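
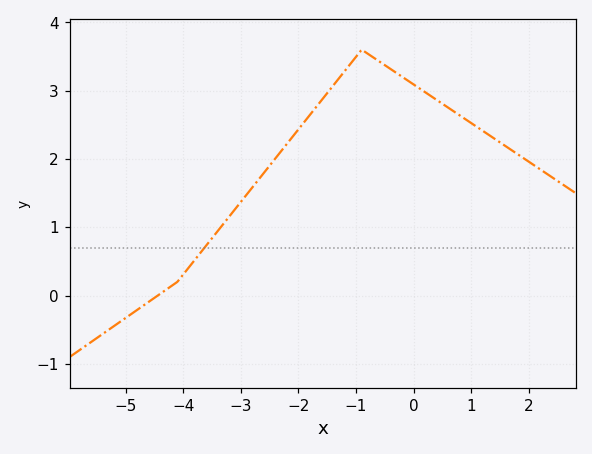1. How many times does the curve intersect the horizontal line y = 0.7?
1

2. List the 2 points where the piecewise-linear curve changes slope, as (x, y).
(-4.1, 0.2); (-0.9, 3.6)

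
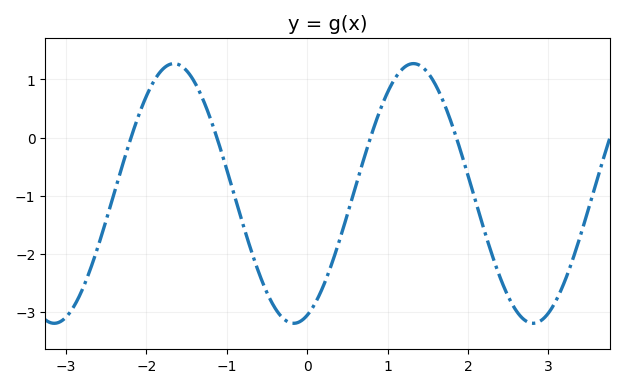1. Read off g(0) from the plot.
-3.05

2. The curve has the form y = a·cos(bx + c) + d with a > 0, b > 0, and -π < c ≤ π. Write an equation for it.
y = 2.23cos(2.11x - 2.79) - 0.96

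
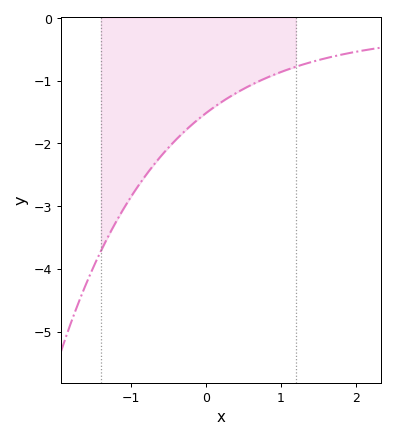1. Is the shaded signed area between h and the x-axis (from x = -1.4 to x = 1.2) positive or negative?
negative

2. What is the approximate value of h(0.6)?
-1.07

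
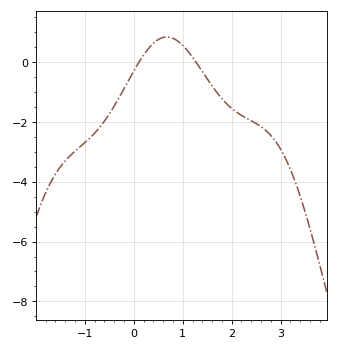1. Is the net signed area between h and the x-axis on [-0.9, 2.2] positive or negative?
negative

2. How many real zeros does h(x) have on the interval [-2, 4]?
2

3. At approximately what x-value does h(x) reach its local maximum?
0.7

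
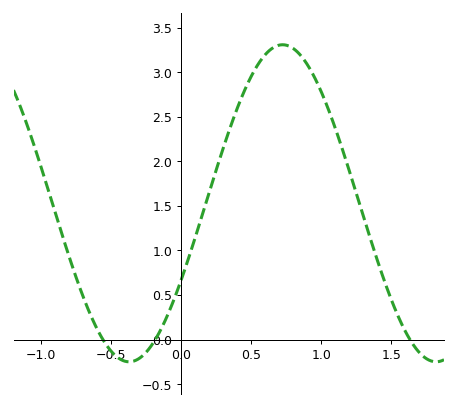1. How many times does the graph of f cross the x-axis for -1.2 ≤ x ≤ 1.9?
3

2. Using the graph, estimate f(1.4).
0.891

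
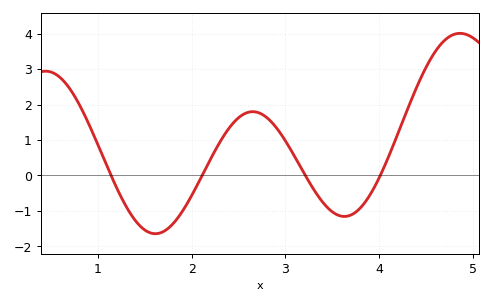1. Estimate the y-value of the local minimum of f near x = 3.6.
-1.2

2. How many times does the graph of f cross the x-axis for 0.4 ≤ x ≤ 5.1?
4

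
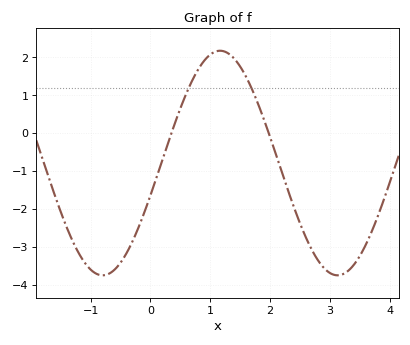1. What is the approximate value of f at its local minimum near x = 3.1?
-3.7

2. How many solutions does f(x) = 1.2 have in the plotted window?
2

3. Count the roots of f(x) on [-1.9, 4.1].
2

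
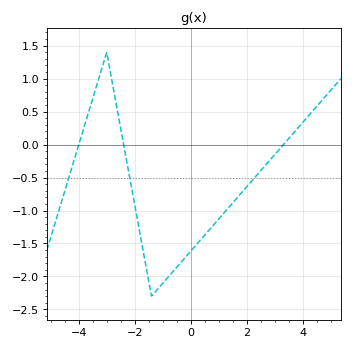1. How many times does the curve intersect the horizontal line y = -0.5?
3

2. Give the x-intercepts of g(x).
-4, -2.39, 3.32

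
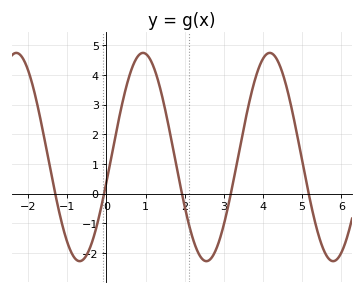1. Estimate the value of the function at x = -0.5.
-2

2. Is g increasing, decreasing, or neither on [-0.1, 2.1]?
neither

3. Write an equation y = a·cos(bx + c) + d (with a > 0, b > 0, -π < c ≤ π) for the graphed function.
y = 3.51cos(1.9x - 1.8) + 1.24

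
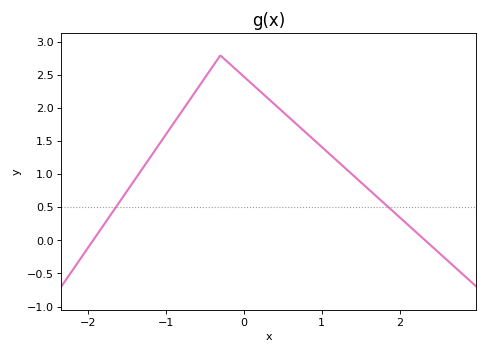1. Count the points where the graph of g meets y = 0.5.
2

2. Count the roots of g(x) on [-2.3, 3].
2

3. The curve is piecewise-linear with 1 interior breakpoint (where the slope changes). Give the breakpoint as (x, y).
(-0.3, 2.8)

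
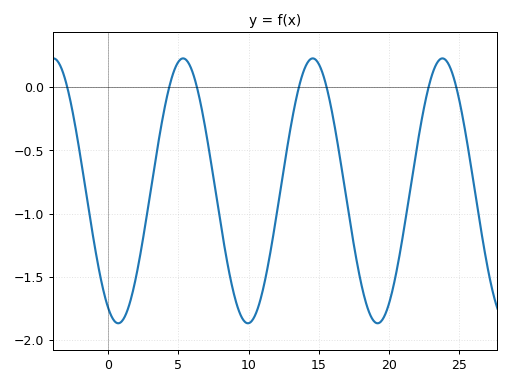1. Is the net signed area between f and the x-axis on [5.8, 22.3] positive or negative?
negative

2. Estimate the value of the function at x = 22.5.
-0.159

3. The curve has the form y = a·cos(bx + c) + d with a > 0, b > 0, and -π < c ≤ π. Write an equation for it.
y = 1.05cos(0.68x + 2.66) - 0.82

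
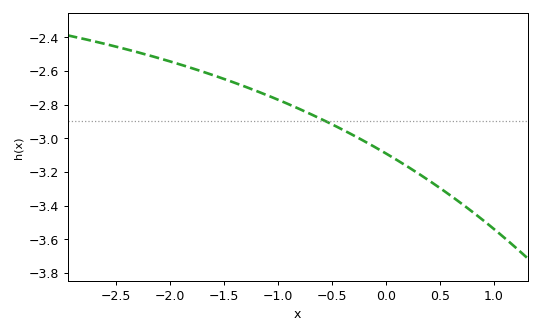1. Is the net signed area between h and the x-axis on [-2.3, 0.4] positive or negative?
negative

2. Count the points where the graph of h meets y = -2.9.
1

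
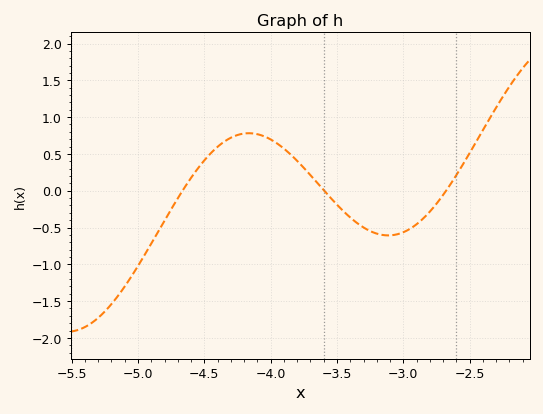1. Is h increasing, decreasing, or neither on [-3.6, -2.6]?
neither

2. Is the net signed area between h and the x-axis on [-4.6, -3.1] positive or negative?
positive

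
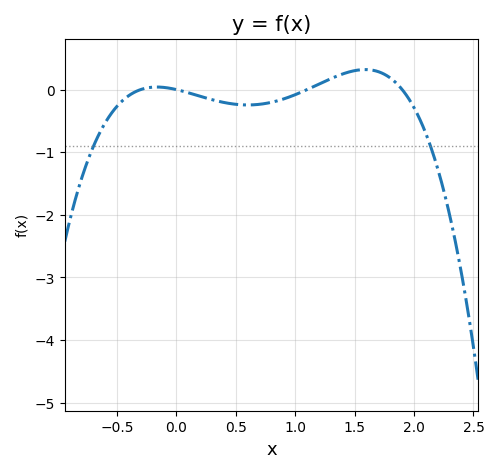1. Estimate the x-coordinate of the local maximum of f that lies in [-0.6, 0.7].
-0.165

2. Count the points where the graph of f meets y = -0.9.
2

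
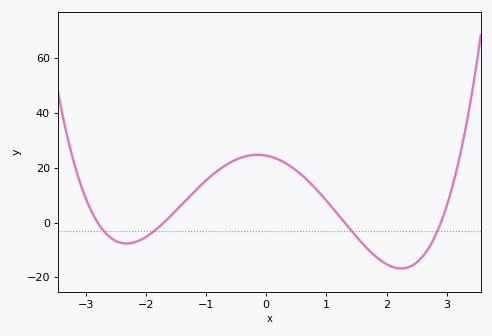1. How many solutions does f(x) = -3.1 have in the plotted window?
4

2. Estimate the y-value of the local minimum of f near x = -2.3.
-7.65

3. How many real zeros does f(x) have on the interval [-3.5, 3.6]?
4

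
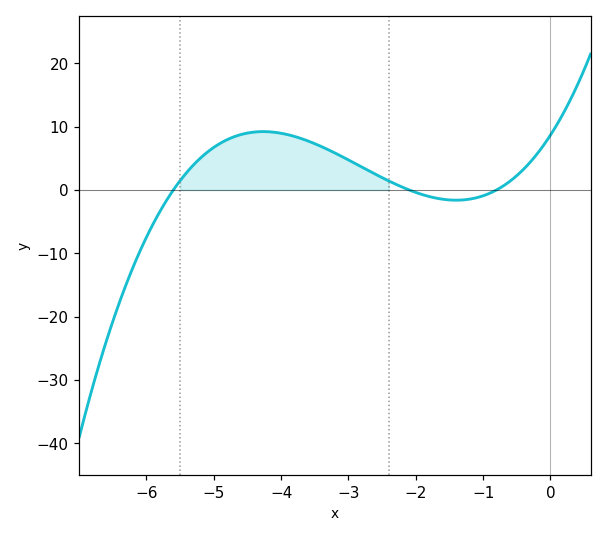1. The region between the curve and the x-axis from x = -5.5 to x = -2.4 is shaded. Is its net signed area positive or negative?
positive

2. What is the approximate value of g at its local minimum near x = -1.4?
-2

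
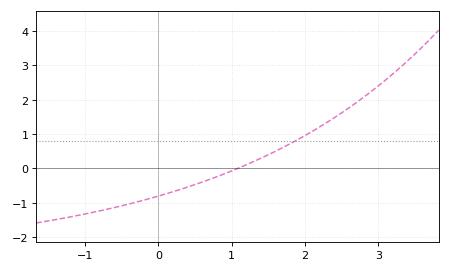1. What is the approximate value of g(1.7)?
0.606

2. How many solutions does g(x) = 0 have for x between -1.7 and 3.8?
1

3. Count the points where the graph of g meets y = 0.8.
1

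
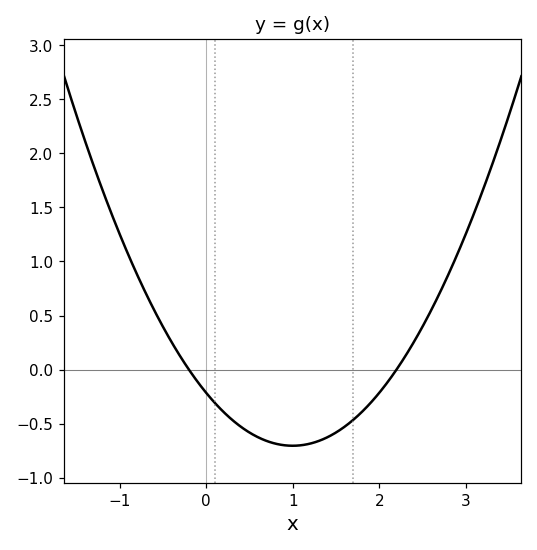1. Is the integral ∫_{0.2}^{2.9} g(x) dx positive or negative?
negative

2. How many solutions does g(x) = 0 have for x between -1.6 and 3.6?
2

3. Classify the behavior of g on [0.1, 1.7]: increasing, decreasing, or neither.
neither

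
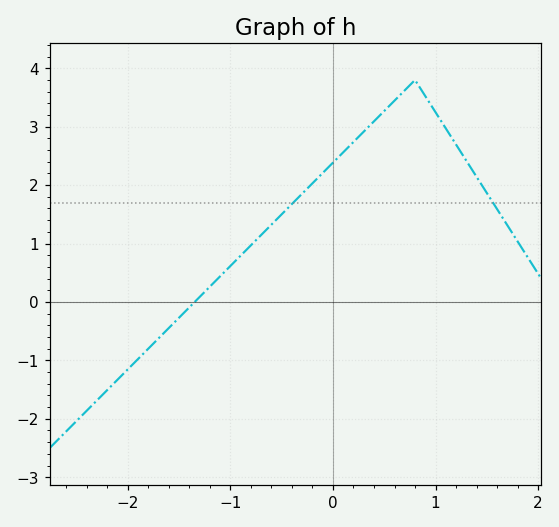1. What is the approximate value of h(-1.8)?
-0.8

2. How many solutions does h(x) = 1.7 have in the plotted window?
2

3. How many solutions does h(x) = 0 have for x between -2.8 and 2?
1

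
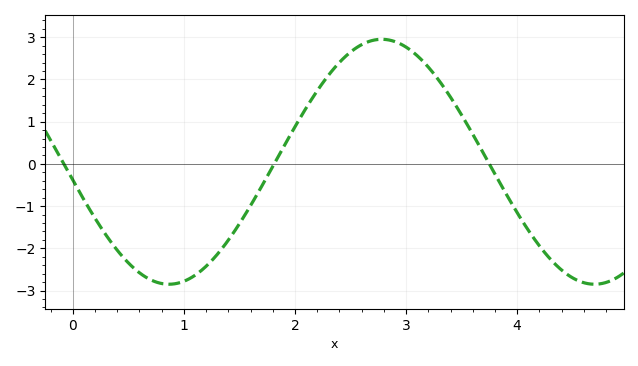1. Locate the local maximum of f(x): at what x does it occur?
2.8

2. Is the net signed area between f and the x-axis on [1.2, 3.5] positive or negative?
positive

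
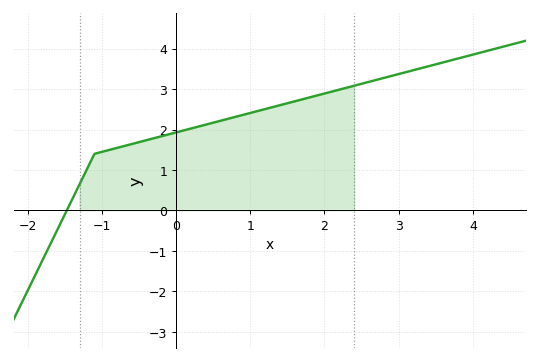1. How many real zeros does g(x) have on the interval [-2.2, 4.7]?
1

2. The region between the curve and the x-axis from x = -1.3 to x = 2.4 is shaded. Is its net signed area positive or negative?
positive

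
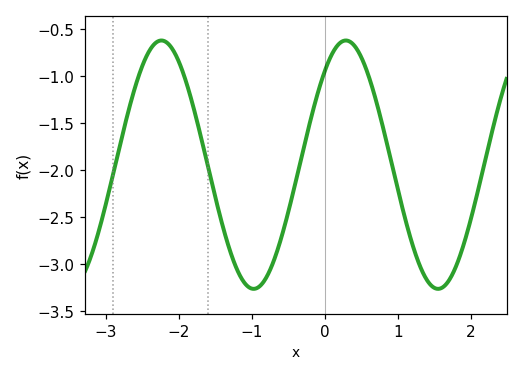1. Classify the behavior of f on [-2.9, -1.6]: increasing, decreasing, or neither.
neither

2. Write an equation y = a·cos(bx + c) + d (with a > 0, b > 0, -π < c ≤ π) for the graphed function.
y = 1.32cos(2.49x - 0.712) - 1.94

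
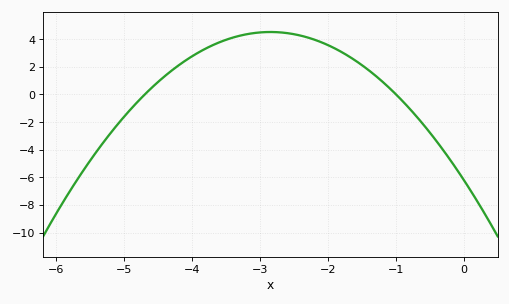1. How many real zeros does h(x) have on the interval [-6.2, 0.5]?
2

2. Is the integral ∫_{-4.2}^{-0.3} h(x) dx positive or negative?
positive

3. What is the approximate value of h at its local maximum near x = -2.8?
4.52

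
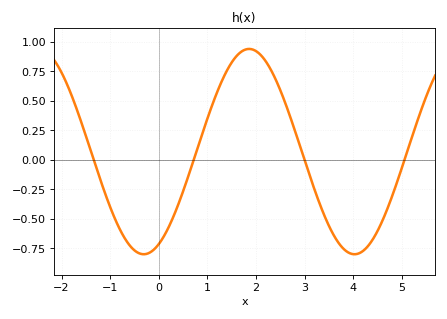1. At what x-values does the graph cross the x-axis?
-1.4, 0.8, 3, 5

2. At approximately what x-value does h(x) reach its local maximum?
1.8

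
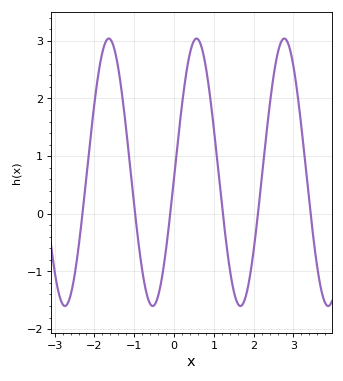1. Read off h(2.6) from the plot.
2.8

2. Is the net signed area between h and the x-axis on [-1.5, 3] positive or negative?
positive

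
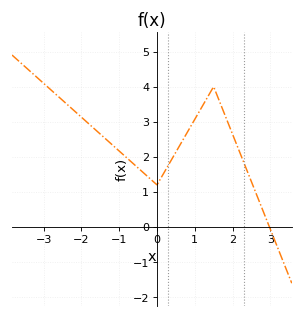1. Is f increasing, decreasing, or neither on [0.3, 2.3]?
neither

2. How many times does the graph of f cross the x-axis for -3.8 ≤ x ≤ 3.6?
1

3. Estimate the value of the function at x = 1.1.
3.25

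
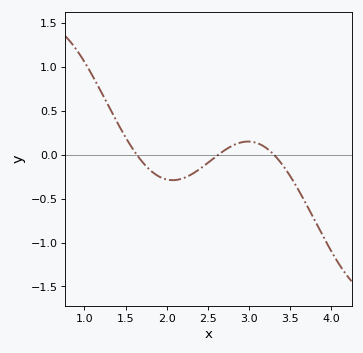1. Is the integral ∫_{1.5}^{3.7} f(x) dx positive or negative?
negative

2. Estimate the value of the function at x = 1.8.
-0.2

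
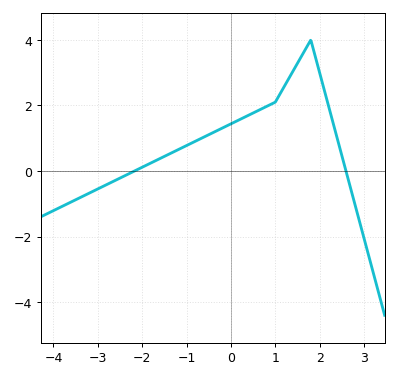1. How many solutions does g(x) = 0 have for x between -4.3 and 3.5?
2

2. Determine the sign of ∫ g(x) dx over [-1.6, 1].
positive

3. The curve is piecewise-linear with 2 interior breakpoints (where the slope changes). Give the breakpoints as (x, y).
(1, 2.1); (1.8, 4)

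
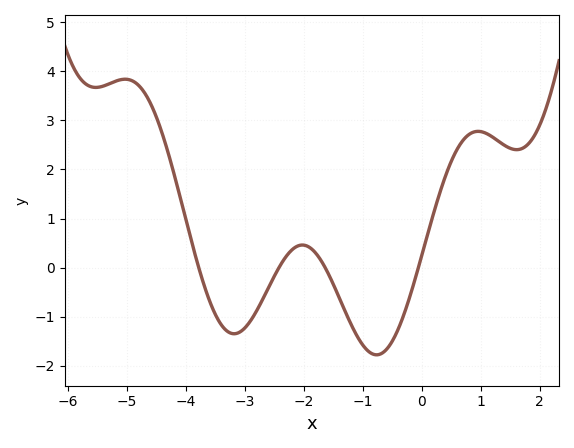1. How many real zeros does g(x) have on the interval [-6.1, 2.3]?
4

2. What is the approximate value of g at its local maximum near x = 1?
2.78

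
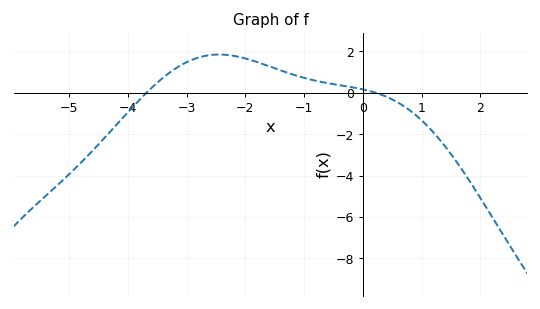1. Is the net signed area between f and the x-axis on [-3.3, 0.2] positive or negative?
positive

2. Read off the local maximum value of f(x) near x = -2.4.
1.8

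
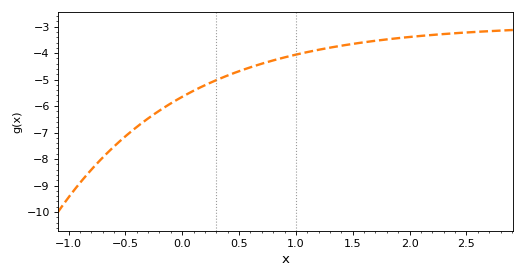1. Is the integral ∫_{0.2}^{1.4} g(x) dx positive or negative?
negative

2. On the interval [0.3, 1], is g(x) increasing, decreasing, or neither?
increasing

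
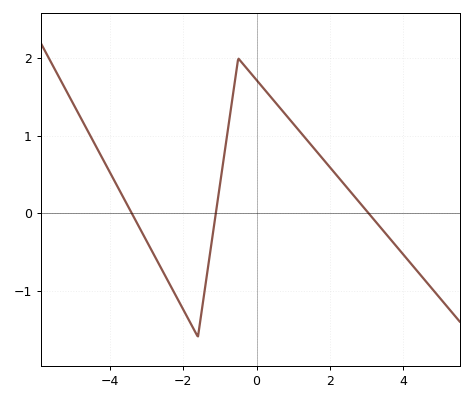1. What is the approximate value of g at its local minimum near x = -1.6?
-1.6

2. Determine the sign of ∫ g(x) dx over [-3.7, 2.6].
positive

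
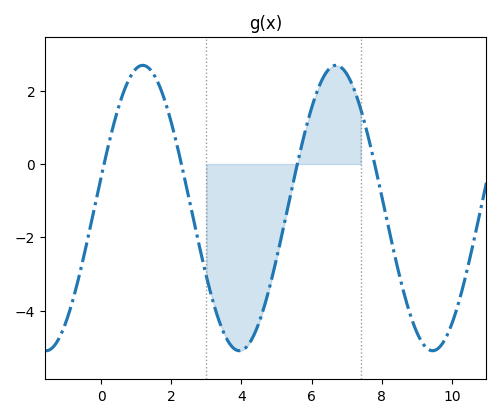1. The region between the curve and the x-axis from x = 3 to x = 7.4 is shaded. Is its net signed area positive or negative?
negative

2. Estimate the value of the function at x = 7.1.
2.28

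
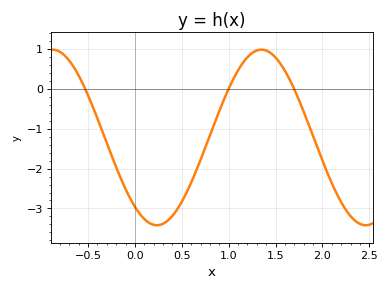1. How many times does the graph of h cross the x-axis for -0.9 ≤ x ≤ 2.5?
3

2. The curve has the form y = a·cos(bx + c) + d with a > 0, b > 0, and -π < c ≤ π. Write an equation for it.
y = 2.2cos(2.82x + 2.48) - 1.22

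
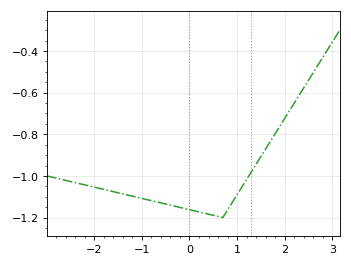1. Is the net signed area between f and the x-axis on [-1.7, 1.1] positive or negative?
negative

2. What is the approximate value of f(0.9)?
-1.12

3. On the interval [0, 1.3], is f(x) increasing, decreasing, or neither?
neither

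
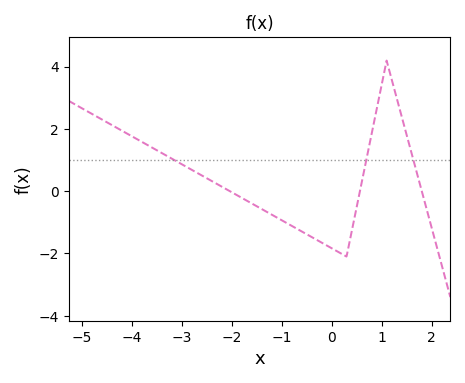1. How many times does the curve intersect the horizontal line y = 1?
3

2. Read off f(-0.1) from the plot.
-1.74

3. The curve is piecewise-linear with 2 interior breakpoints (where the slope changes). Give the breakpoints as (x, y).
(0.3, -2.1); (1.1, 4.2)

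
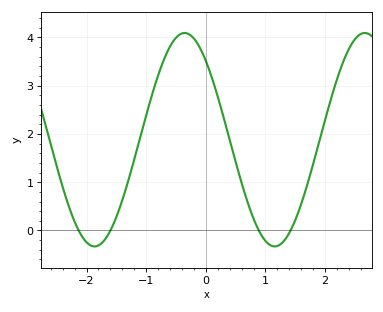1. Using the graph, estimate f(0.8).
0.2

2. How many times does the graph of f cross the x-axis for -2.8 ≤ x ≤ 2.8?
4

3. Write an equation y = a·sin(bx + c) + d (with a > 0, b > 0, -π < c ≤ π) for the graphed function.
y = 2.21sin(2.1x + 2.3) + 1.88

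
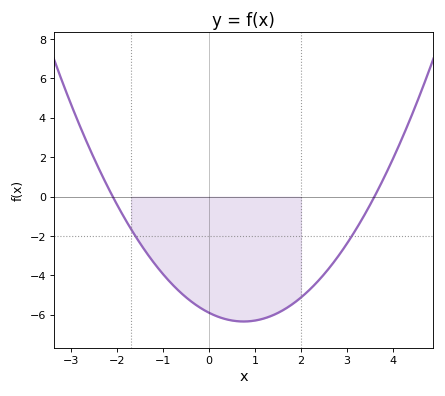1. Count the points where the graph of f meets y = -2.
2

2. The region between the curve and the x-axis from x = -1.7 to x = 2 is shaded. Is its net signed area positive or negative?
negative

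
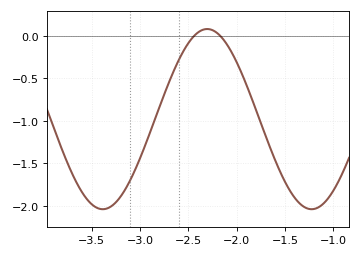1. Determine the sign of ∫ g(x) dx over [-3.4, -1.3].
negative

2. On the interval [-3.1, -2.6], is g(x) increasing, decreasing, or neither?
increasing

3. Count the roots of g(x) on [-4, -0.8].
2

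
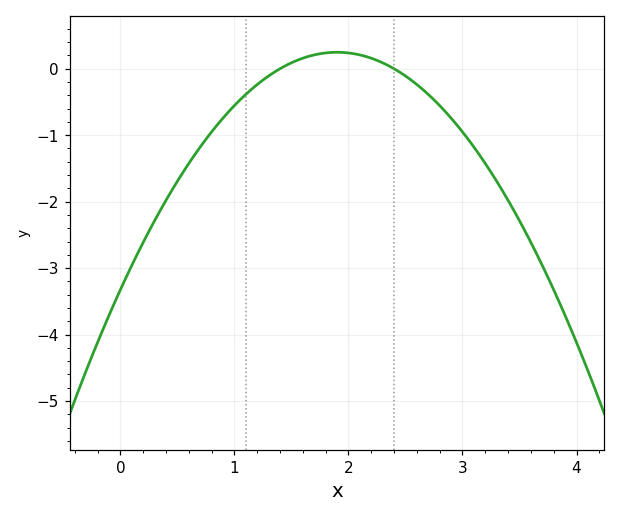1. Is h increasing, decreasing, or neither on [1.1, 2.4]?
neither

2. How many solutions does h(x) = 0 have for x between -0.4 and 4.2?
2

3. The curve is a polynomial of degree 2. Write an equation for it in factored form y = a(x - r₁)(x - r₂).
y = -0.99(x - 1.4)(x - 2.4)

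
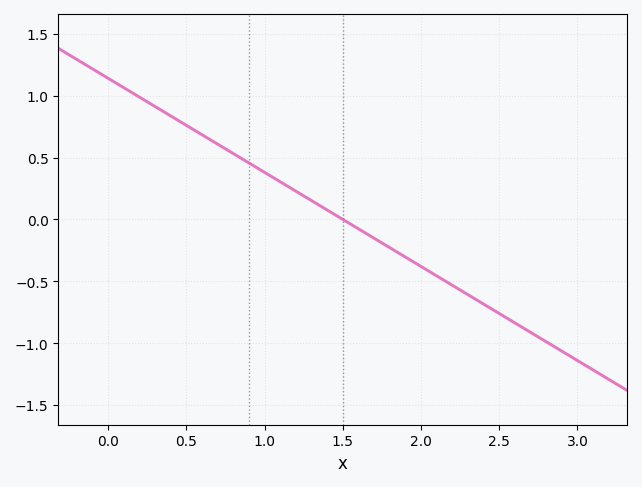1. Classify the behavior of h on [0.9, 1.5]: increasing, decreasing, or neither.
decreasing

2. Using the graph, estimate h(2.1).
-0.45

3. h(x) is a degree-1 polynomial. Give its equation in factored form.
y = -0.76(x - 1.5)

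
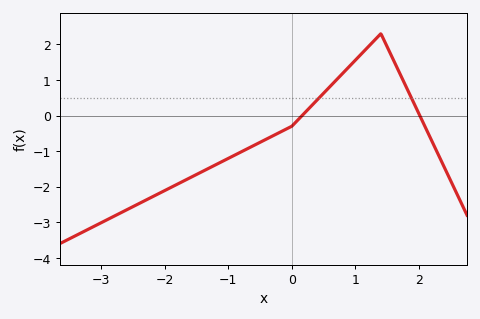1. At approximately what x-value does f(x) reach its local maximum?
1.4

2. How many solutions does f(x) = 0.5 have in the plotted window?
2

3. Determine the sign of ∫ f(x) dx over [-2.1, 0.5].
negative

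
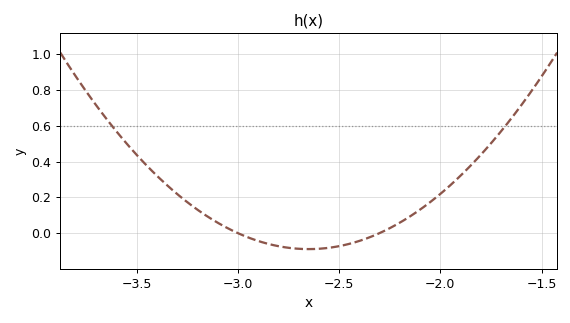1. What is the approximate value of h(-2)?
0.22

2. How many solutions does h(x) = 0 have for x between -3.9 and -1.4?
2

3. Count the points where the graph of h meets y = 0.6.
2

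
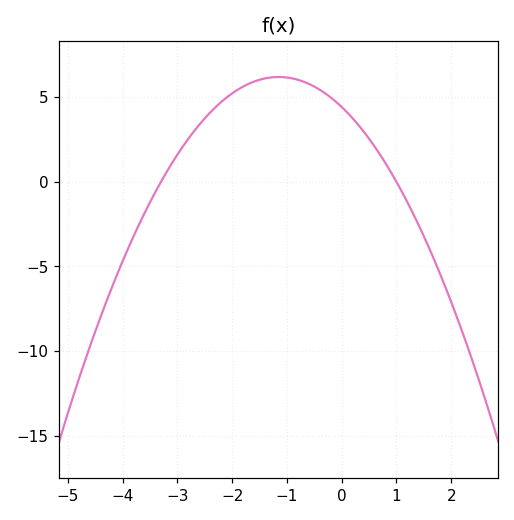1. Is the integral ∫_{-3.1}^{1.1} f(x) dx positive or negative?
positive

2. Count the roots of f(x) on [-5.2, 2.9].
2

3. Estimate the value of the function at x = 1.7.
-4.5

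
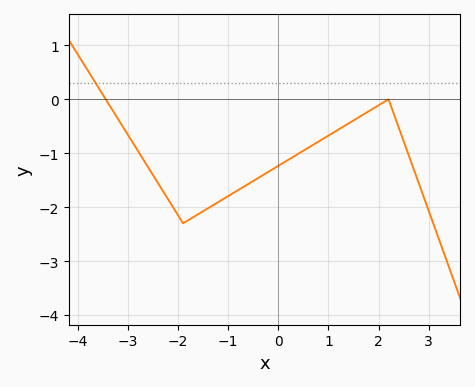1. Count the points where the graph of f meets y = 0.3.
1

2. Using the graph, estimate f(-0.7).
-1.63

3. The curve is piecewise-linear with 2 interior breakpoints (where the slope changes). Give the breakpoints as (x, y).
(-1.9, -2.3); (2.2, 0)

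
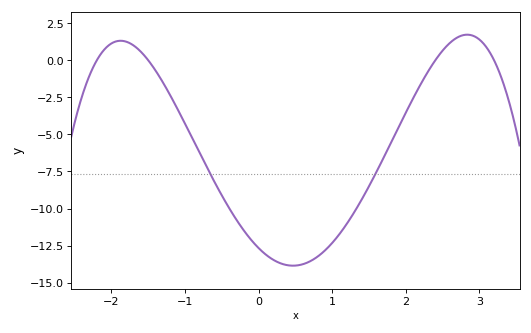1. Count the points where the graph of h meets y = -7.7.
2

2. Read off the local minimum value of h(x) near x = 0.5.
-13.9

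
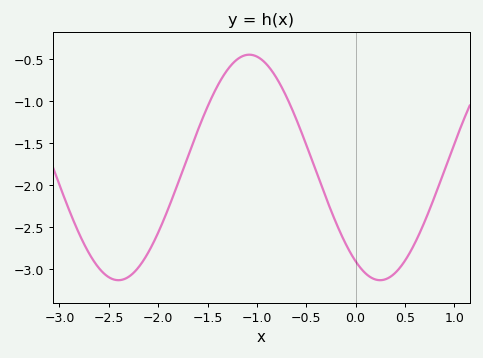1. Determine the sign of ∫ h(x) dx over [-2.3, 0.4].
negative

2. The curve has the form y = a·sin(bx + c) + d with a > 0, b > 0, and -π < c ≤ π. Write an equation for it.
y = 1.34sin(2.37x - 2.16) - 1.79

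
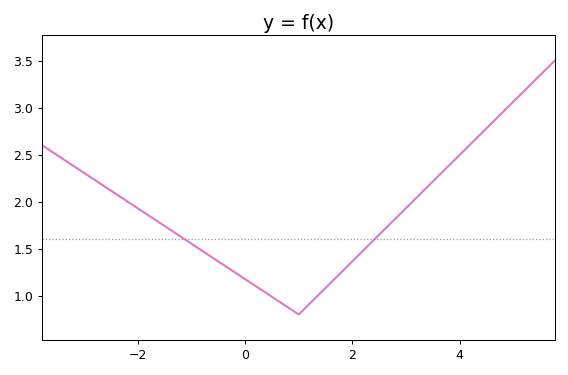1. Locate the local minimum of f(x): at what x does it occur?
0.999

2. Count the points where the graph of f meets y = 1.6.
2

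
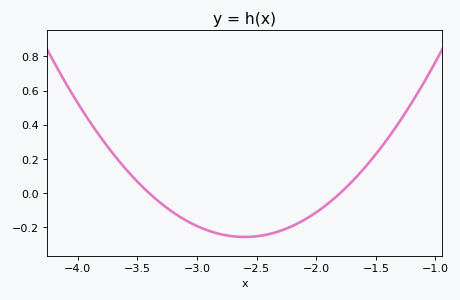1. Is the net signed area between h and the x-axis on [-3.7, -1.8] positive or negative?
negative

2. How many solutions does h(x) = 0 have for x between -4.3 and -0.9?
2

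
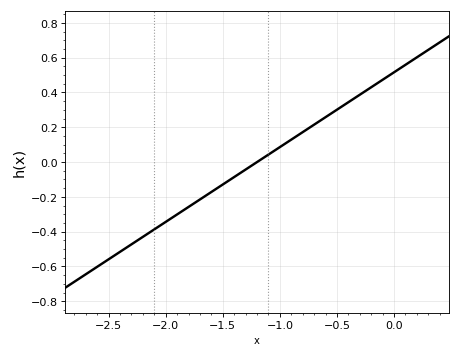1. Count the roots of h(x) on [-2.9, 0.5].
1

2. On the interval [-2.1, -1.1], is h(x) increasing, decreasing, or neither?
increasing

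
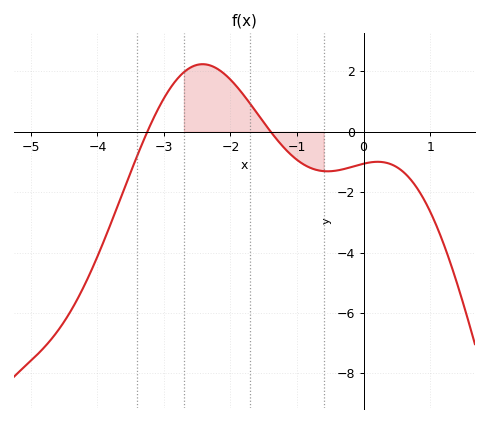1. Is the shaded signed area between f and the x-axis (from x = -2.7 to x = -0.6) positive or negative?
positive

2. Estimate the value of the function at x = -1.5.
0.308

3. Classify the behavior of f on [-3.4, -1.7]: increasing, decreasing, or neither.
neither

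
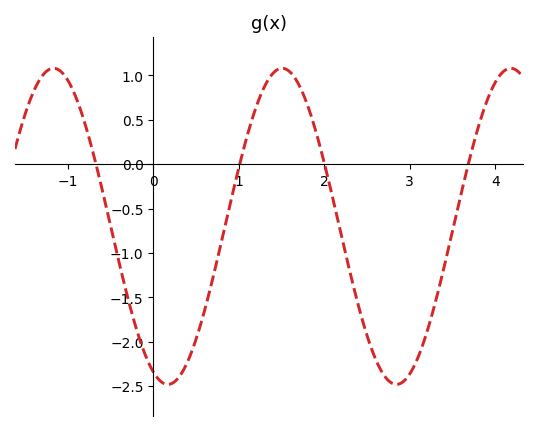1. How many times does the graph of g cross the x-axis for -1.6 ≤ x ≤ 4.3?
4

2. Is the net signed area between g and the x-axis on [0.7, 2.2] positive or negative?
positive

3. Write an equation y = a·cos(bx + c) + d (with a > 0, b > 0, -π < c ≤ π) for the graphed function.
y = 1.78cos(2.4x + 2.7) - 0.7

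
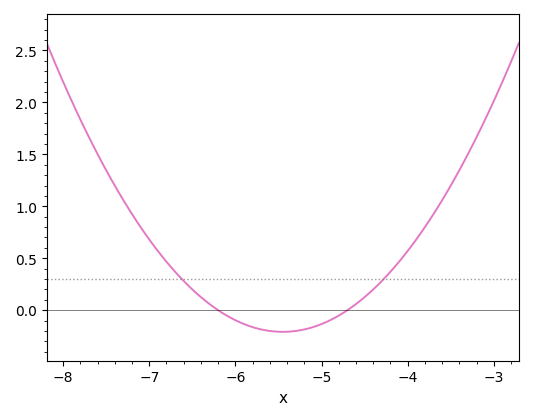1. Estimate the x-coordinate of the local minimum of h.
-5.5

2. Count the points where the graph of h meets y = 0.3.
2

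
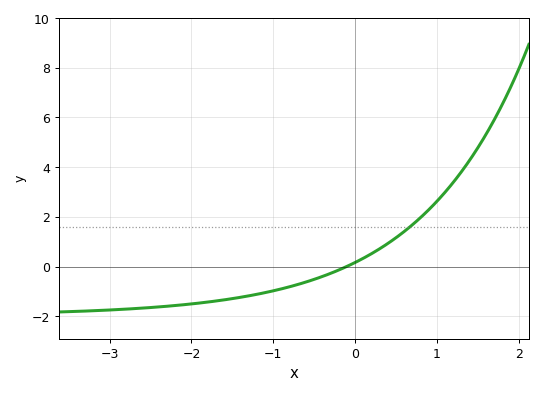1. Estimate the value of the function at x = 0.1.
0.33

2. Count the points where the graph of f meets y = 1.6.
1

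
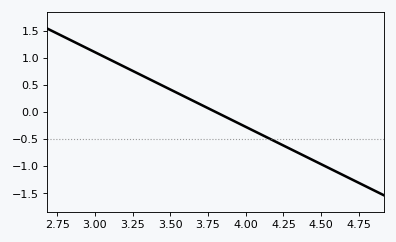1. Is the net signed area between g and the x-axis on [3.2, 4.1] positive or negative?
positive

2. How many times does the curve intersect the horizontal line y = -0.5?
1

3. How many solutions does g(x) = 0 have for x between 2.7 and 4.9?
1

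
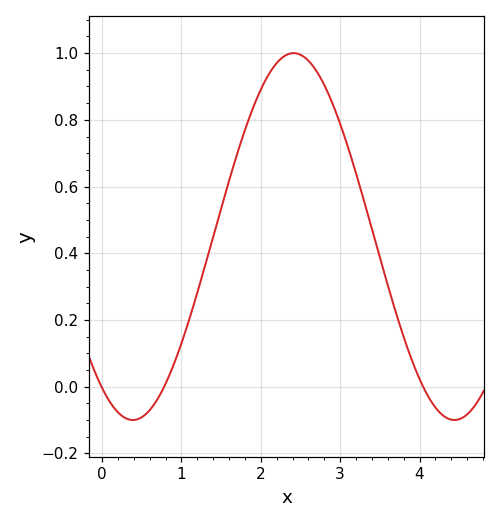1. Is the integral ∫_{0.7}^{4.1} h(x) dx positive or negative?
positive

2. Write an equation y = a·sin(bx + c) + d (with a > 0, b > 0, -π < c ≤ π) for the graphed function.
y = 0.55sin(1.55x - 2.17) + 0.45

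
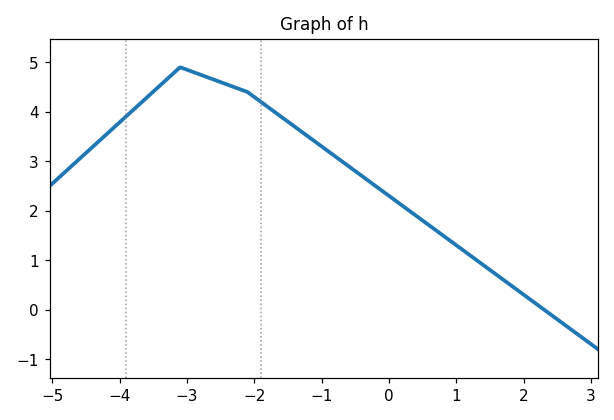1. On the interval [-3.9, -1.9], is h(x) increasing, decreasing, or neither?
neither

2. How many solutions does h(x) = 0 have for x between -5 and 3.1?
1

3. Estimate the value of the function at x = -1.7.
4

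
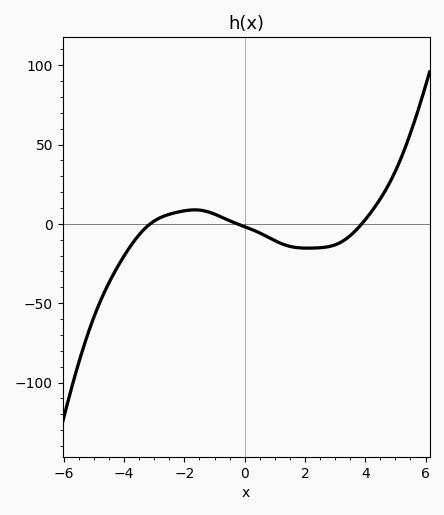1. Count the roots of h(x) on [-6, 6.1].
3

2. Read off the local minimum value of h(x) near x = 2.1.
-15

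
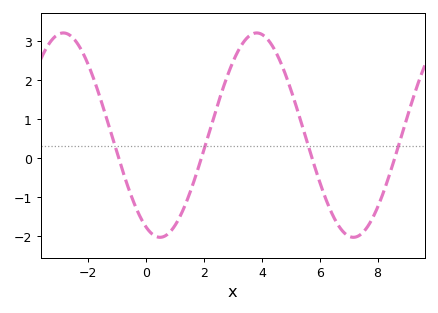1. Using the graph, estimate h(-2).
2.4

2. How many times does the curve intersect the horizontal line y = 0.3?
4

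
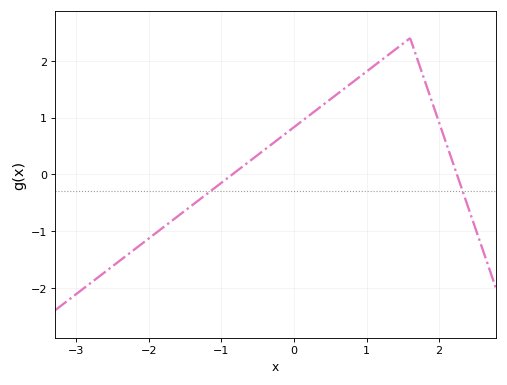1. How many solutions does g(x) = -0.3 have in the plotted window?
2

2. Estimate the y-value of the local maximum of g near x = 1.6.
2.4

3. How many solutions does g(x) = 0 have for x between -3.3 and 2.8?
2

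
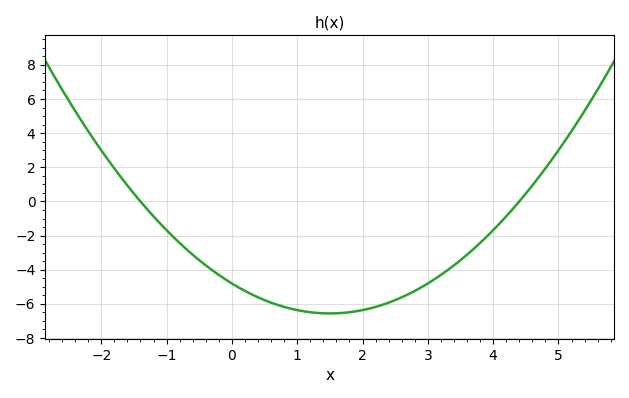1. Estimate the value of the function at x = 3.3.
-4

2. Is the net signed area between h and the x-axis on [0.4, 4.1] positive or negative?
negative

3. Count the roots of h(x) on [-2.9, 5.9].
2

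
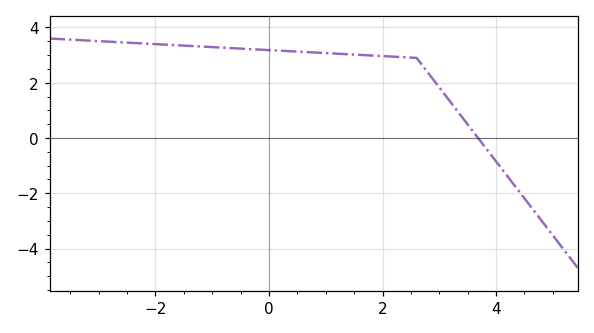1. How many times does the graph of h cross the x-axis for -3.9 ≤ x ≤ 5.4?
1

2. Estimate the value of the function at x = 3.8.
-0.313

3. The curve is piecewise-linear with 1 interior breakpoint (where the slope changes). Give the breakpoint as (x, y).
(2.6, 2.9)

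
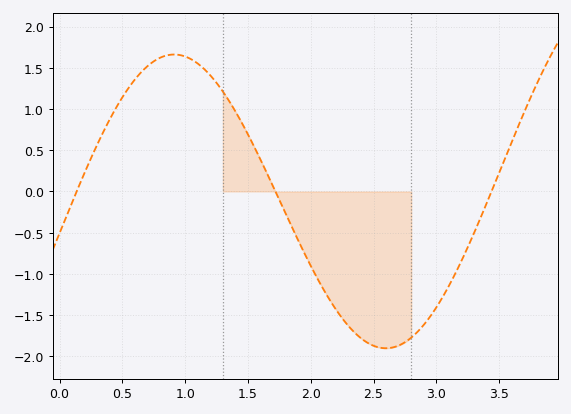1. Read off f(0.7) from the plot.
1.52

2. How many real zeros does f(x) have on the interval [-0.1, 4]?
3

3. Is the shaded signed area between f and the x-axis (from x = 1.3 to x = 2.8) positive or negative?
negative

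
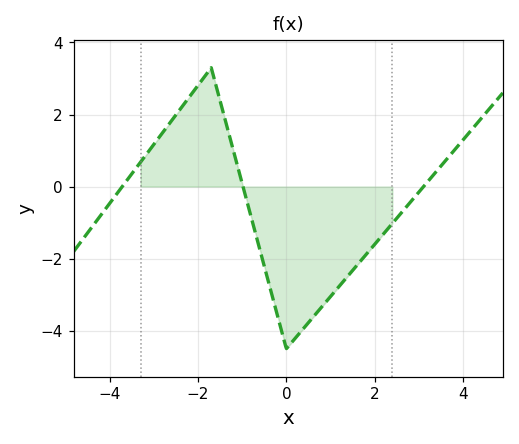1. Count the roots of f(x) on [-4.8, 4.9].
3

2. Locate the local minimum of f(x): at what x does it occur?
0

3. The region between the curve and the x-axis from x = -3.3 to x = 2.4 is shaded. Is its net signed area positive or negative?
negative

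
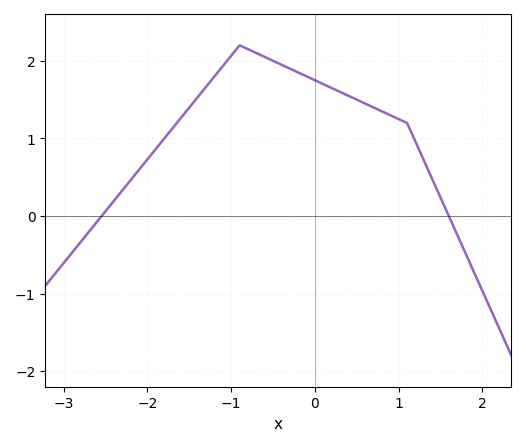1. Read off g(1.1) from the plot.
1.2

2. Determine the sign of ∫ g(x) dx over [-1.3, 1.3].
positive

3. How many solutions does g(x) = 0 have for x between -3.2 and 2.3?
2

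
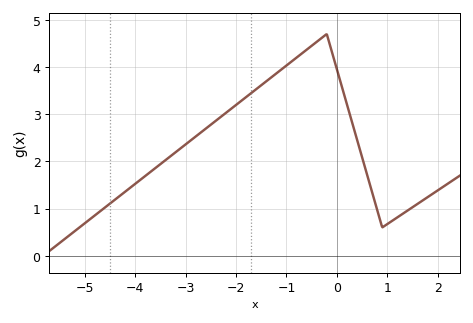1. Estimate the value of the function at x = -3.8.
1.7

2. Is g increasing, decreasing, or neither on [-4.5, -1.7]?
increasing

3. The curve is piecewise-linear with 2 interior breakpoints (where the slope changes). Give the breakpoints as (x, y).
(-0.2, 4.7); (0.9, 0.6)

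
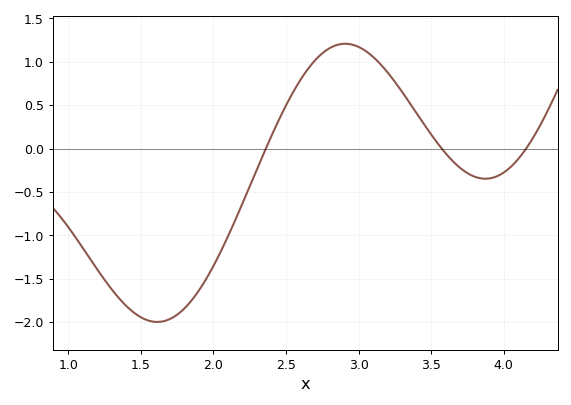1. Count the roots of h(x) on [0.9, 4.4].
3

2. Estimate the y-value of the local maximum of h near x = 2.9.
1.2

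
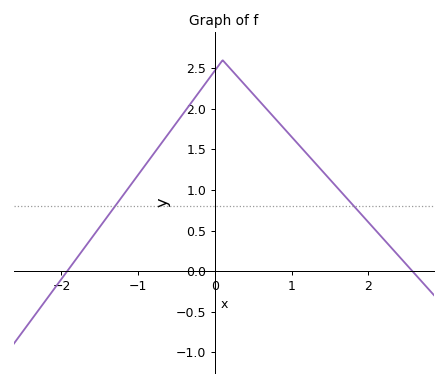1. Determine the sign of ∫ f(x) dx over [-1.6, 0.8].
positive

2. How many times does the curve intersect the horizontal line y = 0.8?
2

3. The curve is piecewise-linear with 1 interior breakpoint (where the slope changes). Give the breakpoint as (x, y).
(0.1, 2.6)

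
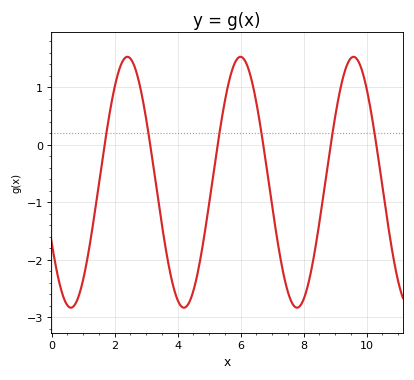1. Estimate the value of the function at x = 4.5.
-2.5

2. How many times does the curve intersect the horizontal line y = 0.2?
6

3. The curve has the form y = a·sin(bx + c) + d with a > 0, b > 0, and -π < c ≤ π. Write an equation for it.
y = 2.18sin(1.8x - 2.6) - 0.65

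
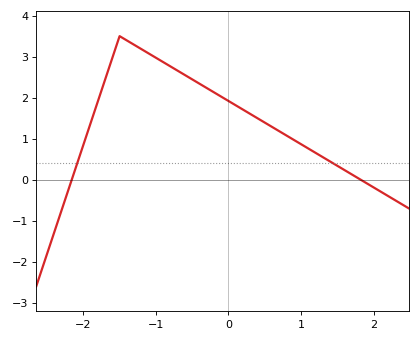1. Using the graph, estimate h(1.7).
0.1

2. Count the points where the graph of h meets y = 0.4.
2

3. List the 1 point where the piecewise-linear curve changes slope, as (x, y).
(-1.5, 3.5)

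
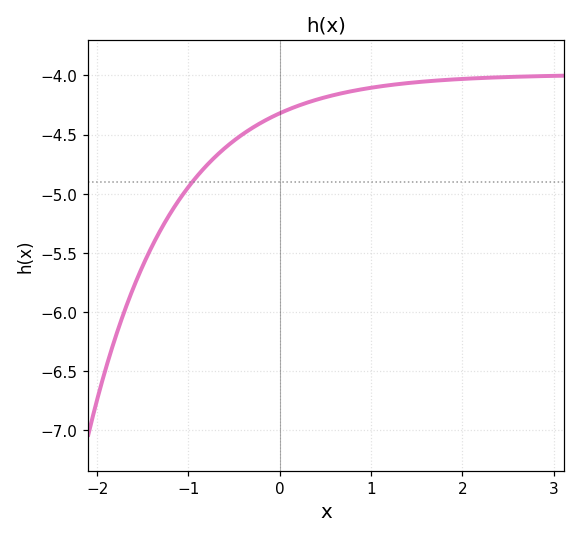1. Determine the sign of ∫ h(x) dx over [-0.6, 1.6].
negative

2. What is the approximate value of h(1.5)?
-4.05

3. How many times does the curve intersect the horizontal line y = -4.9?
1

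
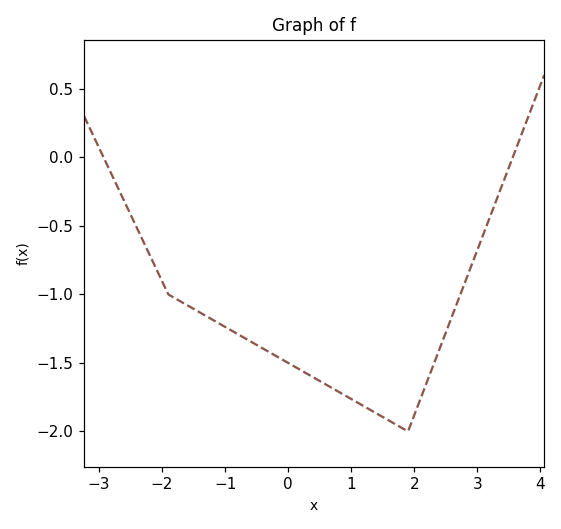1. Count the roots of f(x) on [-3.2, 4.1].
2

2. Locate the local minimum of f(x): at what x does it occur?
1.9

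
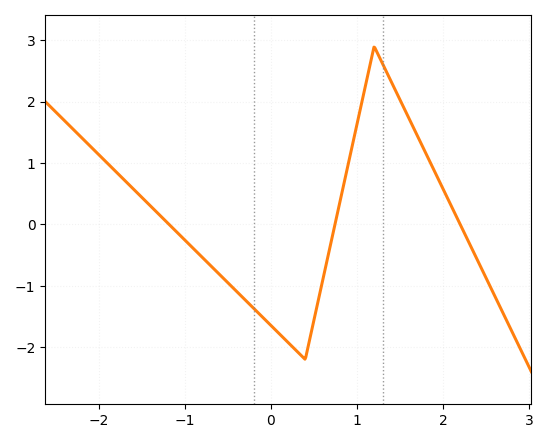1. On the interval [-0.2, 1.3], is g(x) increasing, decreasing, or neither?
neither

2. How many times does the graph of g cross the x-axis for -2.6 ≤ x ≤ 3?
3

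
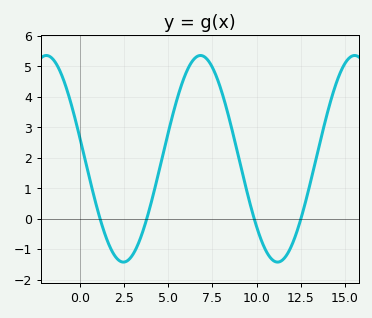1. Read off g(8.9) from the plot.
2.2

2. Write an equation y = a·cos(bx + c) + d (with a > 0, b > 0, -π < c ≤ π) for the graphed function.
y = 3.39cos(0.72x + 1.4) + 1.97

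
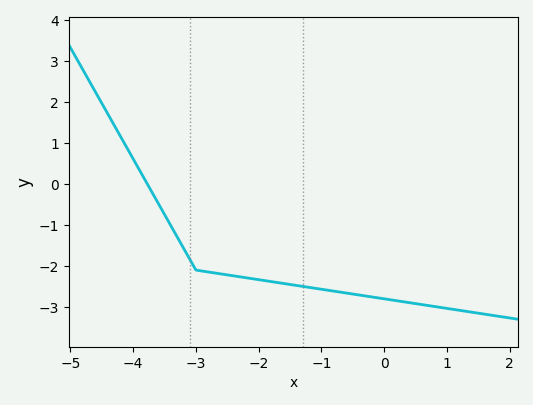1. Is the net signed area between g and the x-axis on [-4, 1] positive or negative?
negative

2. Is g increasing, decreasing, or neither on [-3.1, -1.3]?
decreasing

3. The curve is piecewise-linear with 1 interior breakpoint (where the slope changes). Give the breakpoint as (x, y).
(-3, -2.1)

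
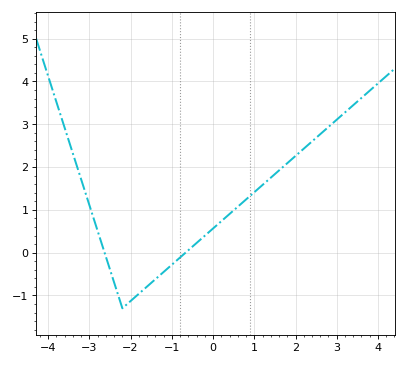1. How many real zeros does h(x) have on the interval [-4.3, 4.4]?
2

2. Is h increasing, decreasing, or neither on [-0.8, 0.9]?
increasing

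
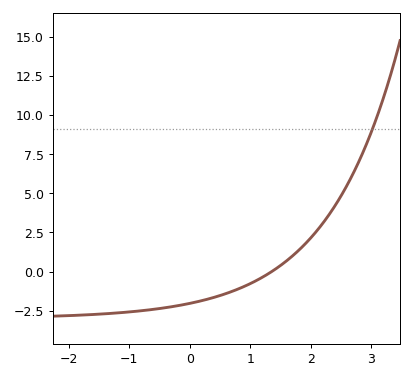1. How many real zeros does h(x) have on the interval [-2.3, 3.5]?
1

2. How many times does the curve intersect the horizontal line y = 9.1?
1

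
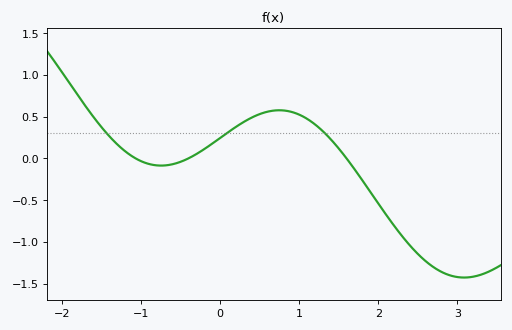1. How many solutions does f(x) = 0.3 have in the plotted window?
3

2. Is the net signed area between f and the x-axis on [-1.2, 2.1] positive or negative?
positive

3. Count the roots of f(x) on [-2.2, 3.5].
3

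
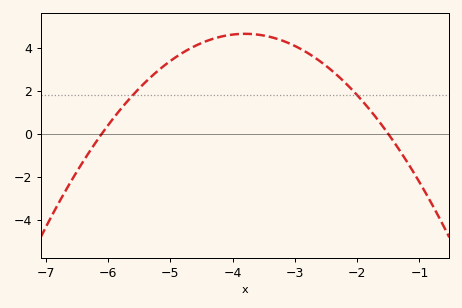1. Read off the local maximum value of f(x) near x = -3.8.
4.66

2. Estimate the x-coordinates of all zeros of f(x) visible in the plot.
-6.1, -1.5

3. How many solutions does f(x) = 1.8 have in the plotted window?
2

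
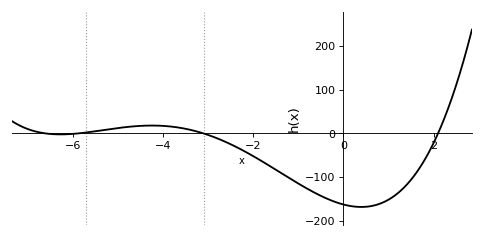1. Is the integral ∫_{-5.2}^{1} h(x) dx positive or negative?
negative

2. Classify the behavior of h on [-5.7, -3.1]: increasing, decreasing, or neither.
neither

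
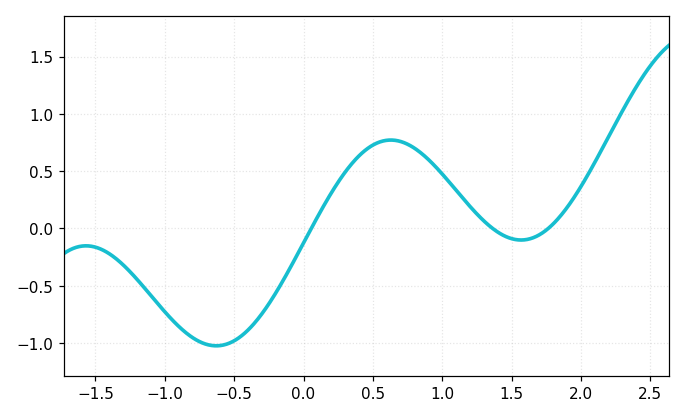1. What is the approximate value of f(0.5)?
0.75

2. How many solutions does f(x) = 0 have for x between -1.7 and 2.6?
3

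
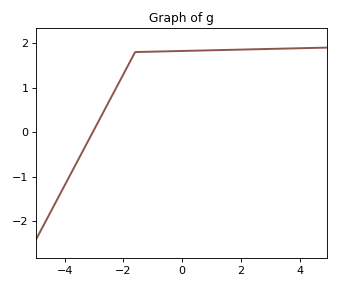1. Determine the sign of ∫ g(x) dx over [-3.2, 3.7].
positive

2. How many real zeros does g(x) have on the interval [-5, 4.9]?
1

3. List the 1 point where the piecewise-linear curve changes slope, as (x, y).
(-1.6, 1.8)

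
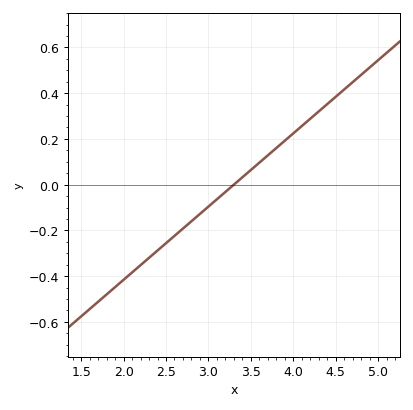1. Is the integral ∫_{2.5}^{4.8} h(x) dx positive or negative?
positive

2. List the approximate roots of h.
3.3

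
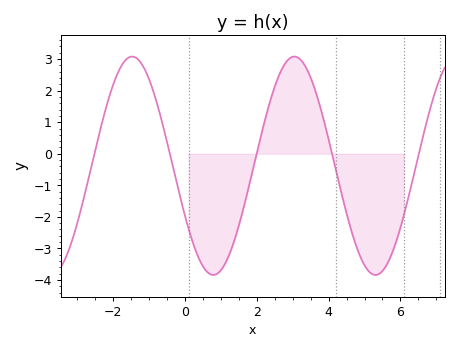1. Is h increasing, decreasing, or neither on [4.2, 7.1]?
neither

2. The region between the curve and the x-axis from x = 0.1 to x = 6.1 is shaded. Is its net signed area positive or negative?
negative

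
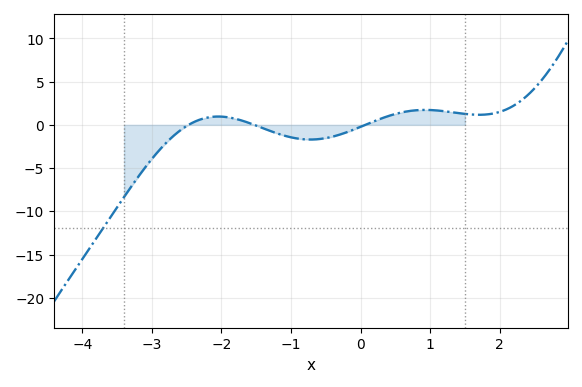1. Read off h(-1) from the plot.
-1.44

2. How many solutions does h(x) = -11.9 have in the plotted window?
1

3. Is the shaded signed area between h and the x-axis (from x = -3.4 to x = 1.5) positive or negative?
negative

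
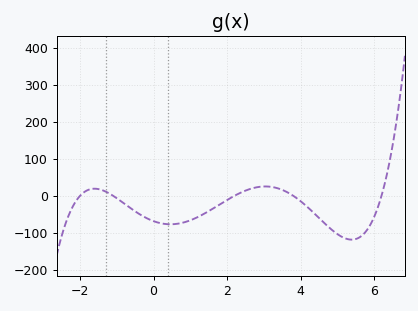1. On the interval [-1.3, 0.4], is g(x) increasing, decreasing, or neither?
decreasing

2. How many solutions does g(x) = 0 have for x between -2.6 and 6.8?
5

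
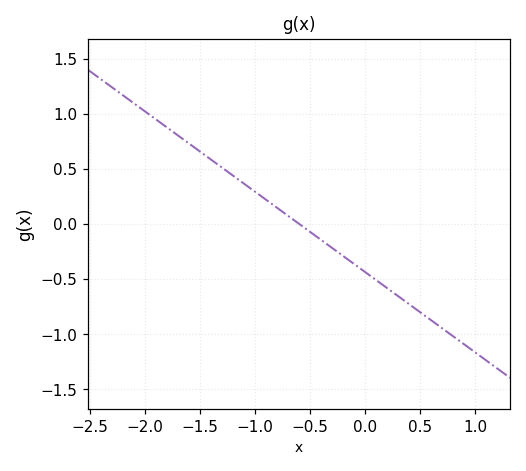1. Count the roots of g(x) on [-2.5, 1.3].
1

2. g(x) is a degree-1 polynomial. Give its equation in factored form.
y = -0.73(x + 0.6)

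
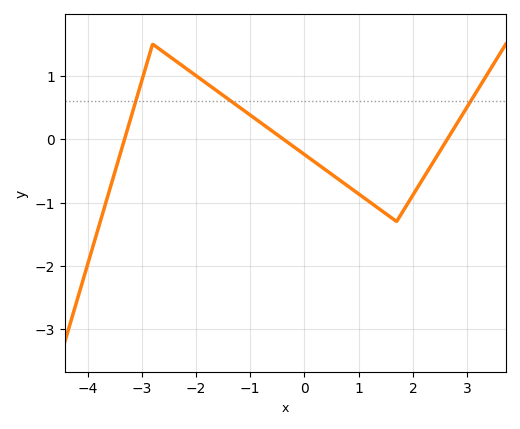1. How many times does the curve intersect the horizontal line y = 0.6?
3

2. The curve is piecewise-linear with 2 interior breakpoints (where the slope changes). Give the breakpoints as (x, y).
(-2.8, 1.5); (1.7, -1.3)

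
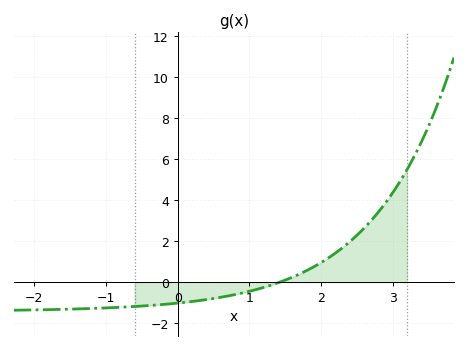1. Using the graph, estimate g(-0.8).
-1.22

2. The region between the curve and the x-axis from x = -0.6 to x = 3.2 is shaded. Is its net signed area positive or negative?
positive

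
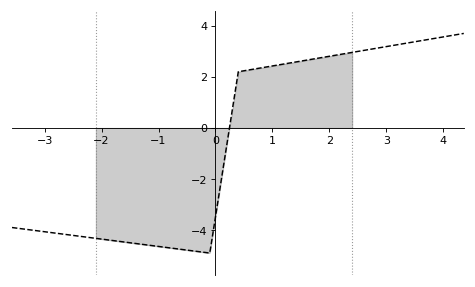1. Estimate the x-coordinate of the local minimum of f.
-0.2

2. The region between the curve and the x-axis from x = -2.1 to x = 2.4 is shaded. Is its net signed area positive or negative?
negative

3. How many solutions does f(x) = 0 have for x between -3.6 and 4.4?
1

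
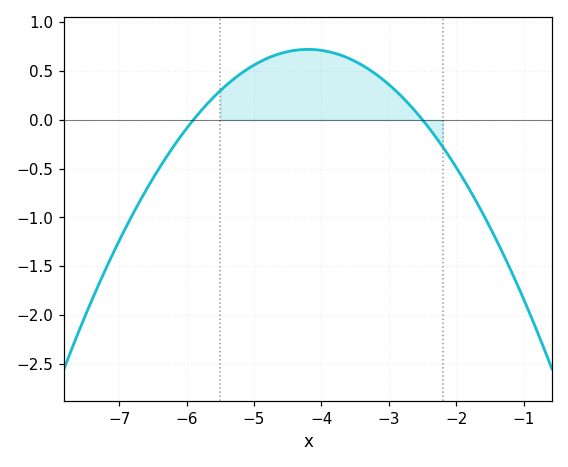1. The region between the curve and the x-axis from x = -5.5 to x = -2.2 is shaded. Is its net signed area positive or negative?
positive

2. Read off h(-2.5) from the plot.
0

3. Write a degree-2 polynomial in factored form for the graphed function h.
y = -0.25(x + 5.9)(x + 2.5)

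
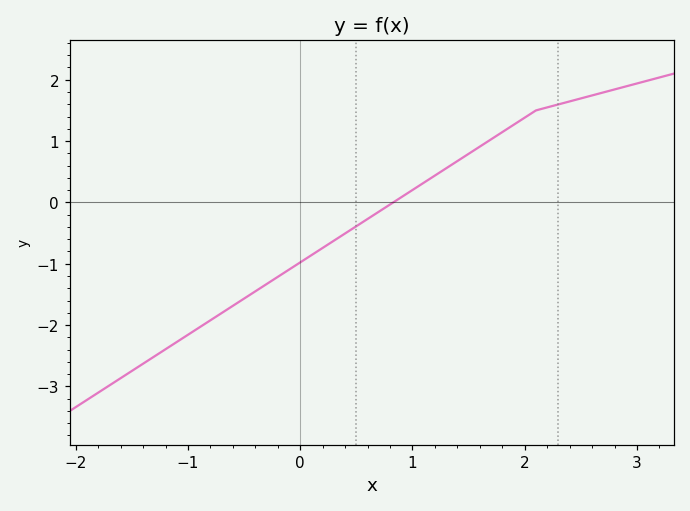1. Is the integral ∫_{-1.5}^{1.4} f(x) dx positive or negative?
negative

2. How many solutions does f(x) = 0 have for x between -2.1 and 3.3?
1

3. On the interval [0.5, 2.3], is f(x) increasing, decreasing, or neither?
increasing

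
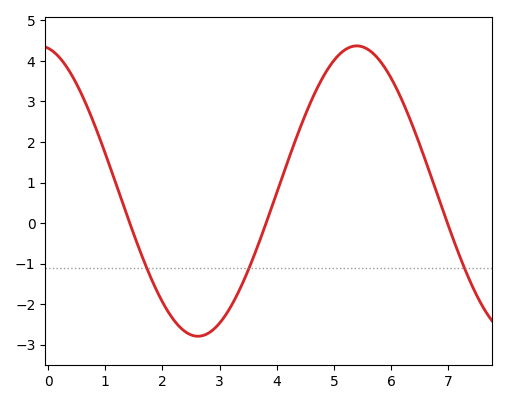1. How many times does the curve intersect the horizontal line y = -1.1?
3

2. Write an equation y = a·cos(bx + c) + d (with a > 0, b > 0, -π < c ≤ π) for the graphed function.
y = 3.58cos(1.1x + 0.18) + 0.79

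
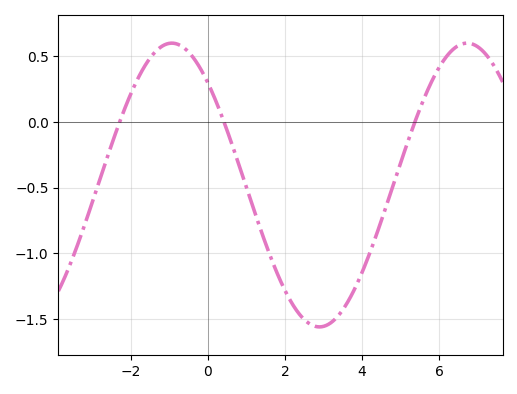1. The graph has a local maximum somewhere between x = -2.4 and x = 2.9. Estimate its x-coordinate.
-0.937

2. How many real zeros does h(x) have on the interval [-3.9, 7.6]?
3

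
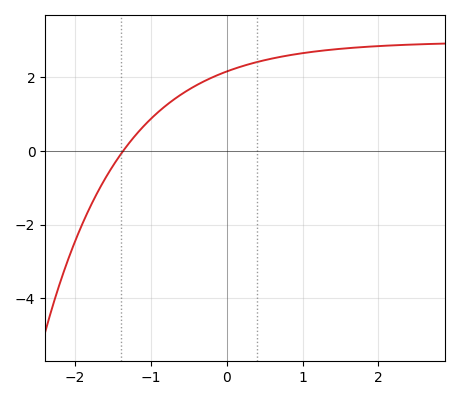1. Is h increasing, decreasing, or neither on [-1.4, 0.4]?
increasing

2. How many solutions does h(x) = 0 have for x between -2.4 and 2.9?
1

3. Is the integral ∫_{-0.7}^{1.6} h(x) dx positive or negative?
positive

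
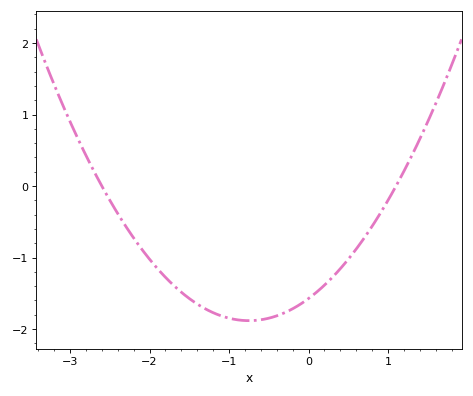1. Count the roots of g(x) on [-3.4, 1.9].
2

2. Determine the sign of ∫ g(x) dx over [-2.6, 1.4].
negative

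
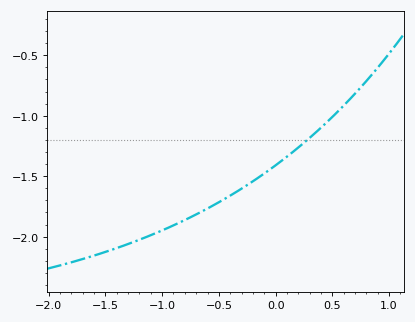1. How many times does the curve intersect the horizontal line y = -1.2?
1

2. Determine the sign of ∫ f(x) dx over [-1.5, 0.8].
negative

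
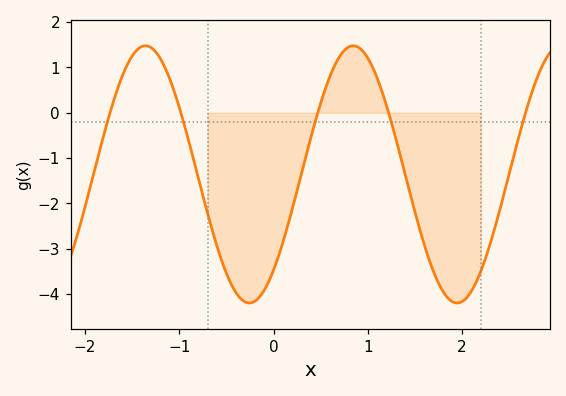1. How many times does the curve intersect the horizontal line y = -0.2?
5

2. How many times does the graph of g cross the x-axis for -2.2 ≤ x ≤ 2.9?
5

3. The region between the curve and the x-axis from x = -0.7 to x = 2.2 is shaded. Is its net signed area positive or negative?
negative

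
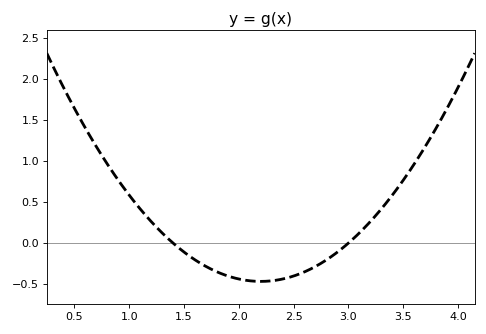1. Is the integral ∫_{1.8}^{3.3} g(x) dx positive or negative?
negative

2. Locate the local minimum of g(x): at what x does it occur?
2.2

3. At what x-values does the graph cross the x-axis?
1.4, 3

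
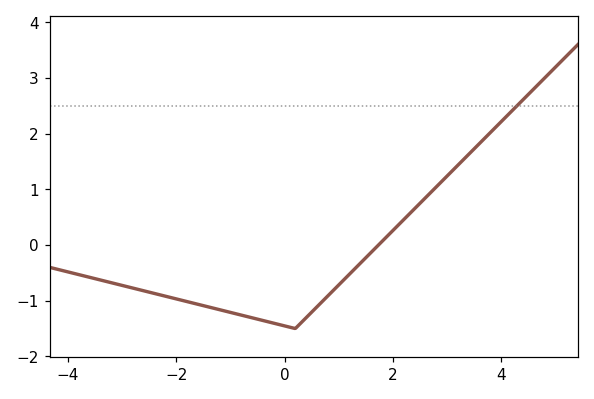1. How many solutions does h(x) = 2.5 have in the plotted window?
1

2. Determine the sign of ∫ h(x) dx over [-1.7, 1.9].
negative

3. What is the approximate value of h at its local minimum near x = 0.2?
-1.5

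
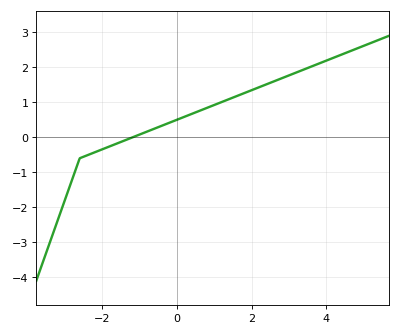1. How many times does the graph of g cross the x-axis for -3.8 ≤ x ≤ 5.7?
1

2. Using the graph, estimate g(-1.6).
-0.2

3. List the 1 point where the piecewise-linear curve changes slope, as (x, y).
(-2.6, -0.6)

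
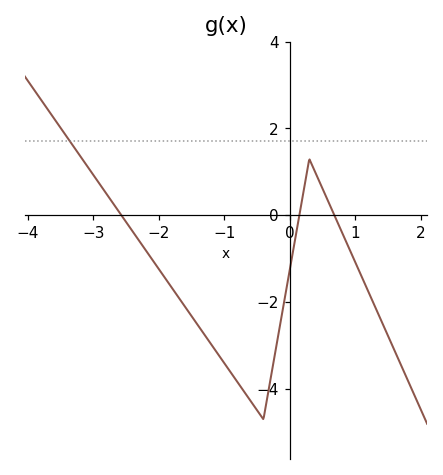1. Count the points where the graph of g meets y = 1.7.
1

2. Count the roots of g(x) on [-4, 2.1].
3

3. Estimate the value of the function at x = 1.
-1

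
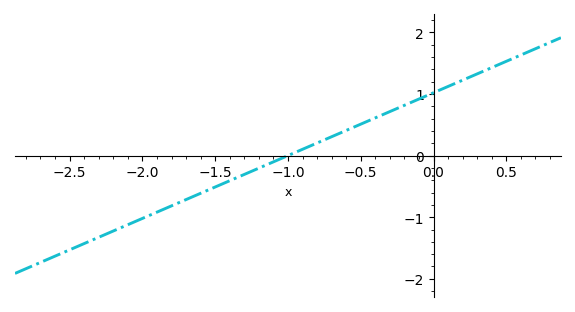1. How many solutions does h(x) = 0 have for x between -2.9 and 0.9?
1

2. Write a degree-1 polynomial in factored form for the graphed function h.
y = 1.02(x + 1)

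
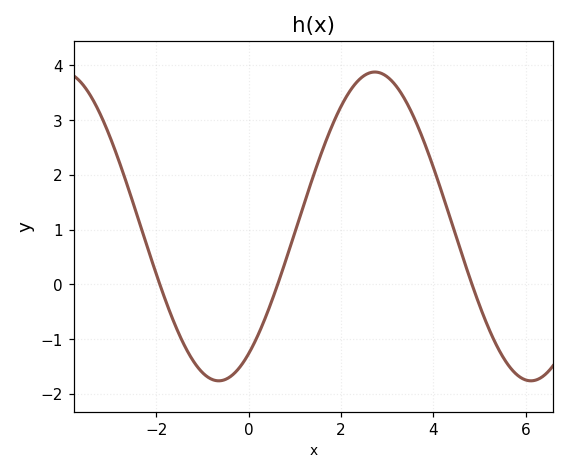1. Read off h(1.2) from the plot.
1.5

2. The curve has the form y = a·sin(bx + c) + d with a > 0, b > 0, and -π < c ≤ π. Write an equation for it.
y = 2.82sin(0.93x - 0.97) + 1.06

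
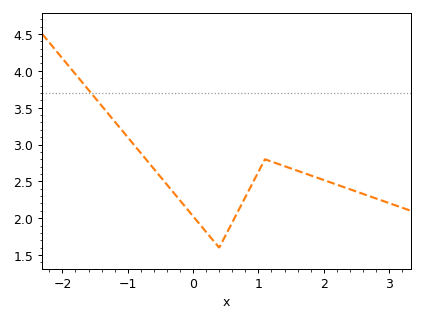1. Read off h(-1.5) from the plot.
3.65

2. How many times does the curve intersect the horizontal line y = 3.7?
1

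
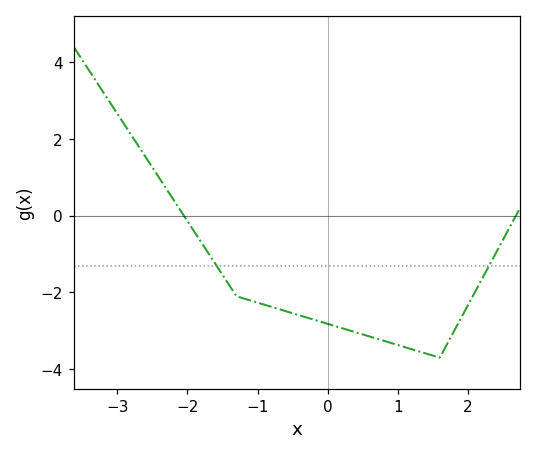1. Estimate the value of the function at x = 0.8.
-3.26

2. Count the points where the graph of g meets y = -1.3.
2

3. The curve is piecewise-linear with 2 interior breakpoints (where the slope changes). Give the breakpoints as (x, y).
(-1.3, -2.1); (1.6, -3.7)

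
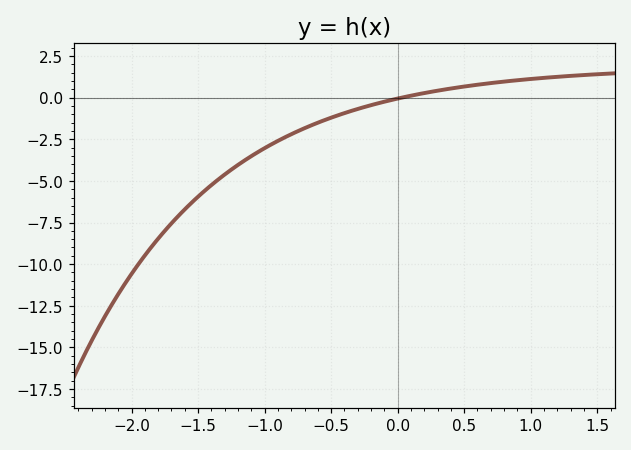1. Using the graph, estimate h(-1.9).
-9.48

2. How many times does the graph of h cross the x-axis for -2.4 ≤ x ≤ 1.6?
1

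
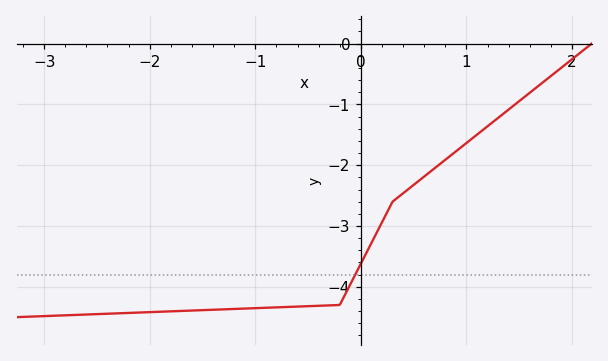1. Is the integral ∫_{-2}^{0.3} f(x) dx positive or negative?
negative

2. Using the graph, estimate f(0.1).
-3.3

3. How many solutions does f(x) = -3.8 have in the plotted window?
1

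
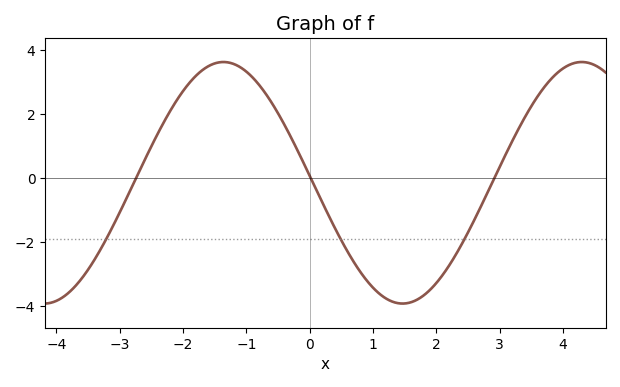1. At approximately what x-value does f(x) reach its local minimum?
1.47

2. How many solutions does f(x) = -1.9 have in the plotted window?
3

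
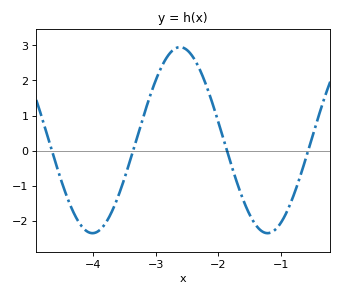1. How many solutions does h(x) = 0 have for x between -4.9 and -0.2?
4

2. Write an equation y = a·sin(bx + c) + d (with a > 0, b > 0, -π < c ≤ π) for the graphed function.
y = 2.65sin(2.25x + 1.16) + 0.3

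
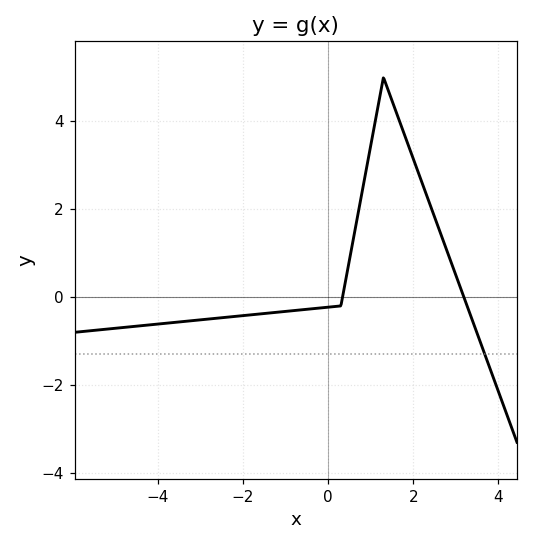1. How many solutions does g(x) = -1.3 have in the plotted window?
1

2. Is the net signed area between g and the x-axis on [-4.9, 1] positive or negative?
negative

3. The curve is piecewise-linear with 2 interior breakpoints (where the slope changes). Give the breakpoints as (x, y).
(0.3, -0.2); (1.3, 5)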